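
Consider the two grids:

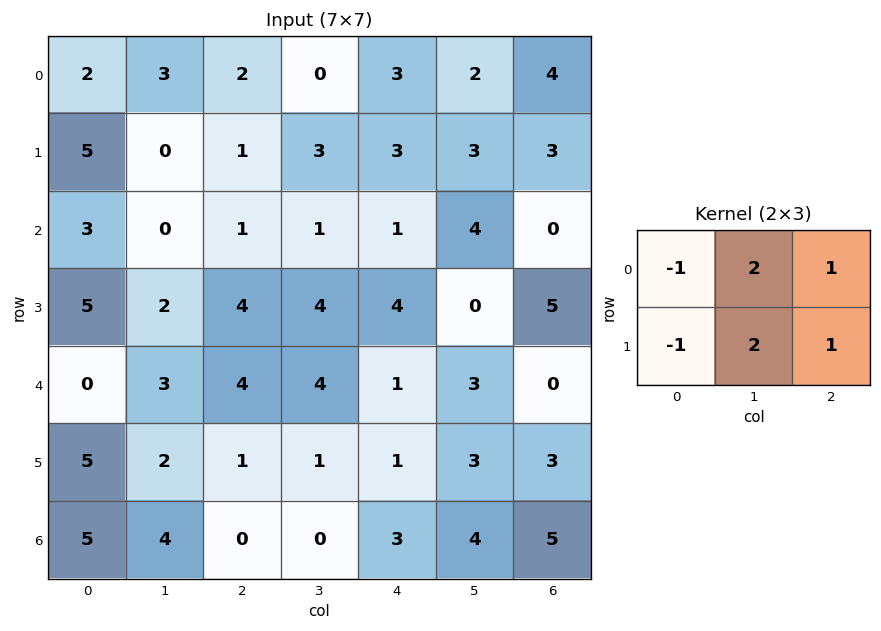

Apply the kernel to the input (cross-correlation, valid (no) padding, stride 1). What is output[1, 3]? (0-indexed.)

11

The receptive field on the input at this output position is [3 3 3 / 1 1 4]. Elementwise product with the kernel and sum: 3·-1 + 3·2 + 3·1 + 1·-1 + 1·2 + 4·1.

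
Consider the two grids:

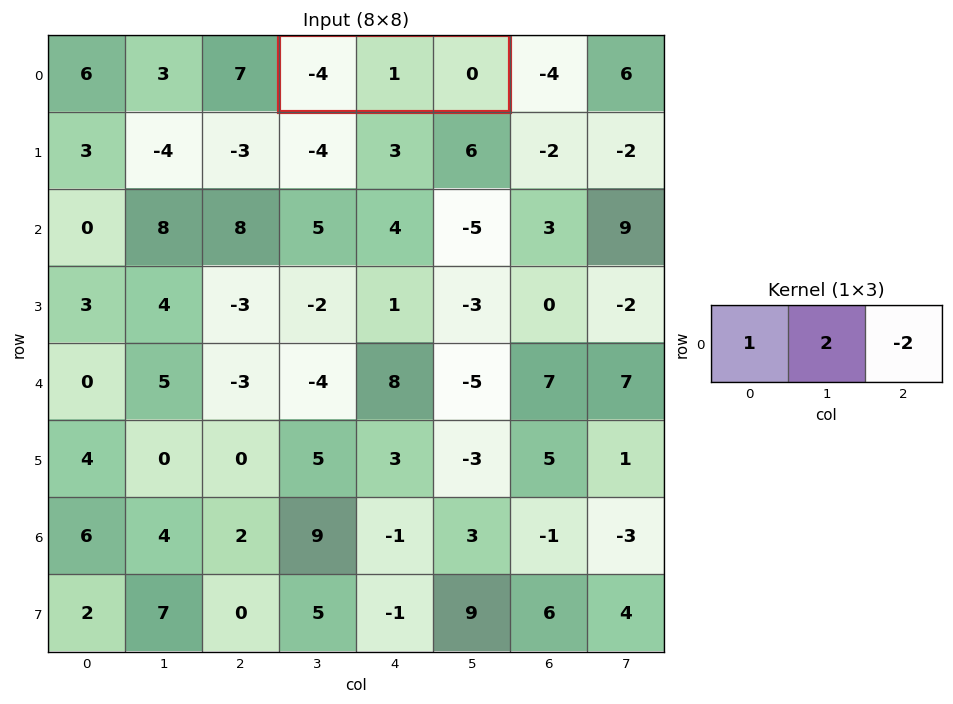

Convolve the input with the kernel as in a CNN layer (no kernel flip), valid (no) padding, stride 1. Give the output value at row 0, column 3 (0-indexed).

-2

The receptive field on the input at this output position is [-4 1 0]. Elementwise product with the kernel and sum: -4·1 + 1·2 + 0·-2.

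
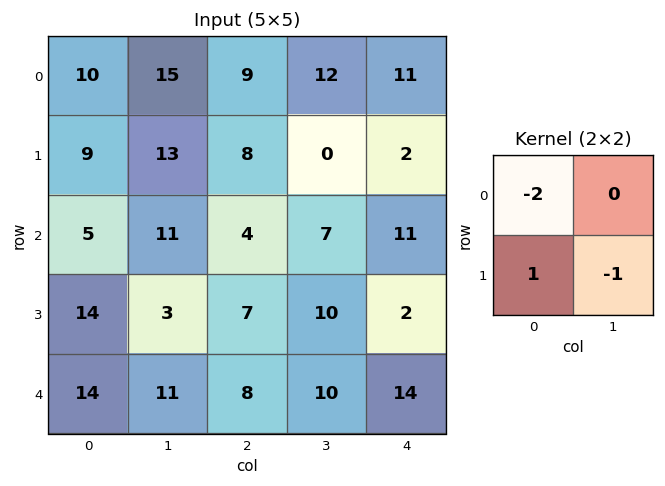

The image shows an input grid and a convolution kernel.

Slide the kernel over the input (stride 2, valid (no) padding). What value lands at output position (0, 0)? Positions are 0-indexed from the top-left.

The receptive field on the input at this output position is [10 15 / 9 13]. Elementwise product with the kernel and sum: 10·-2 + 9·1 + 13·-1.

-24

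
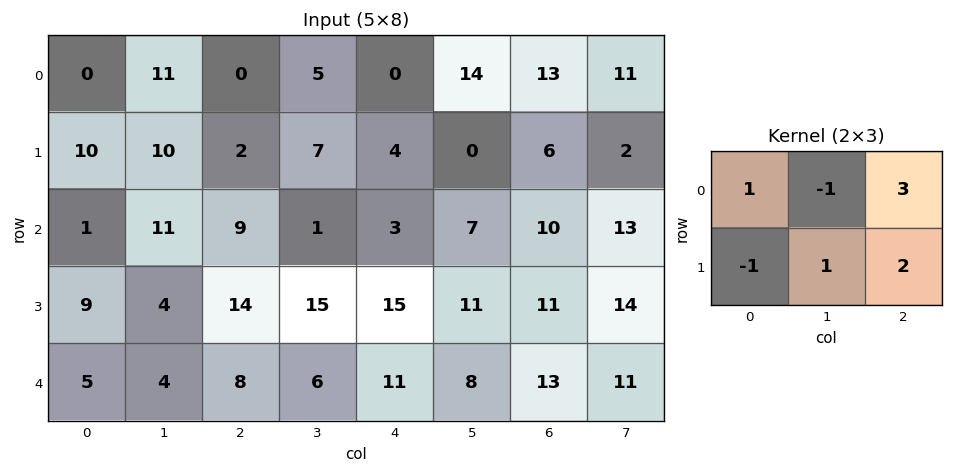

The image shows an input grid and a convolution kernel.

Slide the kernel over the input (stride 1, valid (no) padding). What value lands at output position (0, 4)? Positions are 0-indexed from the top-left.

The receptive field on the input at this output position is [0 14 13 / 4 0 6]. Elementwise product with the kernel and sum: 0·1 + 14·-1 + 13·3 + 4·-1 + 0·1 + 6·2.

33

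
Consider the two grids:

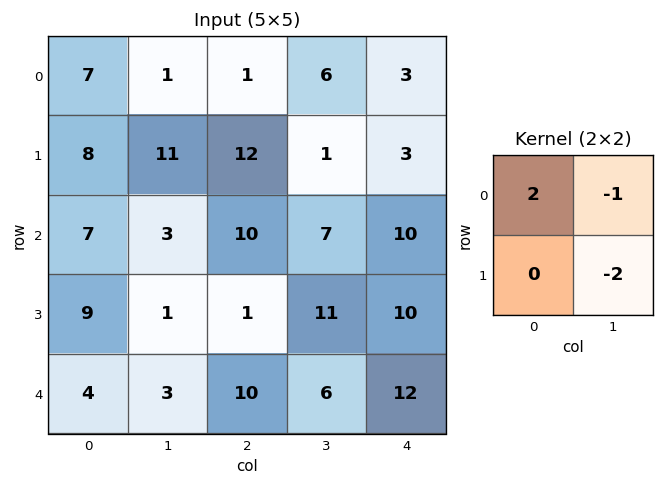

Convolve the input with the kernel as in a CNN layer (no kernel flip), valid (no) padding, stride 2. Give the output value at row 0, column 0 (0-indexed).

-9

The receptive field on the input at this output position is [7 1 / 8 11]. Elementwise product with the kernel and sum: 7·2 + 1·-1 + 11·-2.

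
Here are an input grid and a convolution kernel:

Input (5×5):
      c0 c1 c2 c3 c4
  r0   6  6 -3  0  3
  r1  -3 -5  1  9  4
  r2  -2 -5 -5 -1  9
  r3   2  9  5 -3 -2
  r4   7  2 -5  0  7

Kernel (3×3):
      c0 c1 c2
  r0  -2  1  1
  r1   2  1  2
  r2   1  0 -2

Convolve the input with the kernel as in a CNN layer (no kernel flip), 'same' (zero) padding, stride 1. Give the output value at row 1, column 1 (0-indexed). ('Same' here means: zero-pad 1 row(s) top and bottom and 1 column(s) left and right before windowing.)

The receptive field on the zero-padded input at this output position is [6 6 -3 / -3 -5 1 / -2 -5 -5]. Elementwise product with the kernel and sum: 6·-2 + 6·1 + -3·1 + -3·2 + -5·1 + 1·2 + -2·1 + -5·-2.

-10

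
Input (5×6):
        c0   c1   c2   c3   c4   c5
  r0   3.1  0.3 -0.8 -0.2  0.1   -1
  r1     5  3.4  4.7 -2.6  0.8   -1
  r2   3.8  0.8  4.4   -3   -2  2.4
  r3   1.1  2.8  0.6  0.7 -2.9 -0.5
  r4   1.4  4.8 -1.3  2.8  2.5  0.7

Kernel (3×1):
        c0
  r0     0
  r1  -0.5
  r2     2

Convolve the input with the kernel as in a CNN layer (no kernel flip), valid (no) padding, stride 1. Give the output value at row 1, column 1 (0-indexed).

The receptive field on the input at this output position is [3.4 / 0.8 / 2.8]. Elementwise product with the kernel and sum: 0.8·-0.5 + 2.8·2.

5.2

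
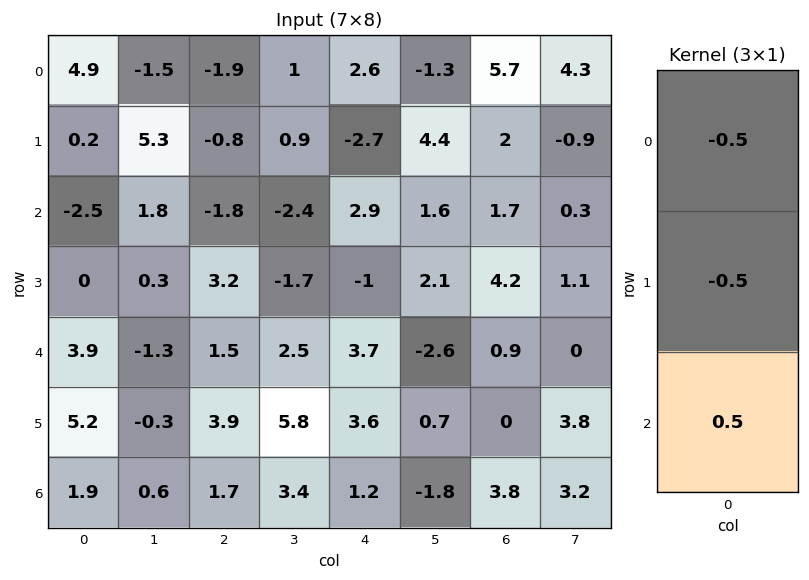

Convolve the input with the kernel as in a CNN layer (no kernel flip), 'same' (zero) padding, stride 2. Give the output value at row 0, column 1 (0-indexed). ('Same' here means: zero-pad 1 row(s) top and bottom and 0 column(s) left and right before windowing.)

0.55

The receptive field on the zero-padded input at this output position is [0 / -1.9 / -0.8]. Elementwise product with the kernel and sum: 0·-0.5 + -1.9·-0.5 + -0.8·0.5.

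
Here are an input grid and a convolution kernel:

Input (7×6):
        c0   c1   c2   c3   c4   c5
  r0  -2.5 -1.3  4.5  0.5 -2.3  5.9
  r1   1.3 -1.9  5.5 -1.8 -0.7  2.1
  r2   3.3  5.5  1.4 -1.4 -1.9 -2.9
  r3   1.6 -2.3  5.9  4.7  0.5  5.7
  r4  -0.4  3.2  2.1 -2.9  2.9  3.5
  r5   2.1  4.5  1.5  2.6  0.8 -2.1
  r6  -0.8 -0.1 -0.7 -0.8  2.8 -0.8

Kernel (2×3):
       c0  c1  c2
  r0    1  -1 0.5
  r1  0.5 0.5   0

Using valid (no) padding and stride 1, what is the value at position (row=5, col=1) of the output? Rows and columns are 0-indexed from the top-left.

3.9

The receptive field on the input at this output position is [4.5 1.5 2.6 / -0.1 -0.7 -0.8]. Elementwise product with the kernel and sum: 4.5·1 + 1.5·-1 + 2.6·0.5 + -0.1·0.5 + -0.7·0.5.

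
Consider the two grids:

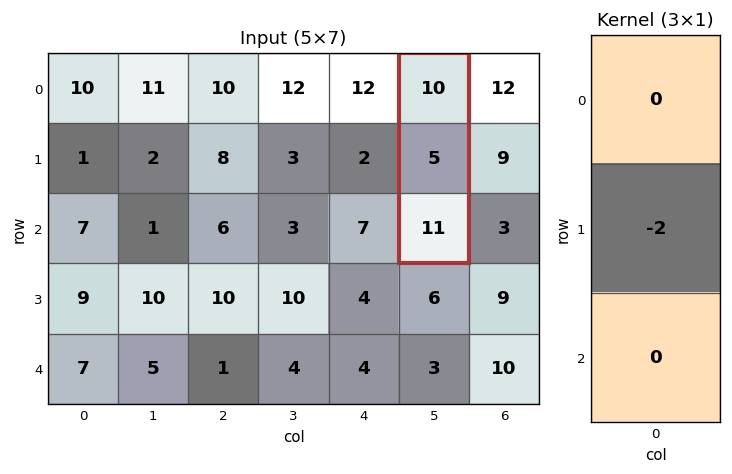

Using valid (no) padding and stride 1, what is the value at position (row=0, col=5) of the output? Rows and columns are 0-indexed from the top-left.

The receptive field on the input at this output position is [10 / 5 / 11]. Elementwise product with the kernel and sum: 5·-2.

-10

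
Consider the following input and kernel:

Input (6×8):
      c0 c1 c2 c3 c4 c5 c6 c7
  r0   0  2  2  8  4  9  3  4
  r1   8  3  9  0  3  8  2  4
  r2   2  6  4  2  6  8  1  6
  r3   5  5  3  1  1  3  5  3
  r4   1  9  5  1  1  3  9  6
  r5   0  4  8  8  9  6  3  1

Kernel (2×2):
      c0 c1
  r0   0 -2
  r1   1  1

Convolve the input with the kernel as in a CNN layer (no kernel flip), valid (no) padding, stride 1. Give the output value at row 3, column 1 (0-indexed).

The receptive field on the input at this output position is [5 3 / 9 5]. Elementwise product with the kernel and sum: 3·-2 + 9·1 + 5·1.

8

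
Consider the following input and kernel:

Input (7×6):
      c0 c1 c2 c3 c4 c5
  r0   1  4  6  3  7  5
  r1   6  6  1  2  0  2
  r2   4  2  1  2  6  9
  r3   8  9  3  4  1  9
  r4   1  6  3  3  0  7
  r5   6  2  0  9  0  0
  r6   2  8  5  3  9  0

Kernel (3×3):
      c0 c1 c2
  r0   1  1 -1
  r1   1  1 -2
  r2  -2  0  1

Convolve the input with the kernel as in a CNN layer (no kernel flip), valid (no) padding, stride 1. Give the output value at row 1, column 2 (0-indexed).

The receptive field on the input at this output position is [1 2 0 / 1 2 6 / 3 4 1]. Elementwise product with the kernel and sum: 1·1 + 2·1 + 0·-1 + 1·1 + 2·1 + 6·-2 + 3·-2 + 1·1.

-11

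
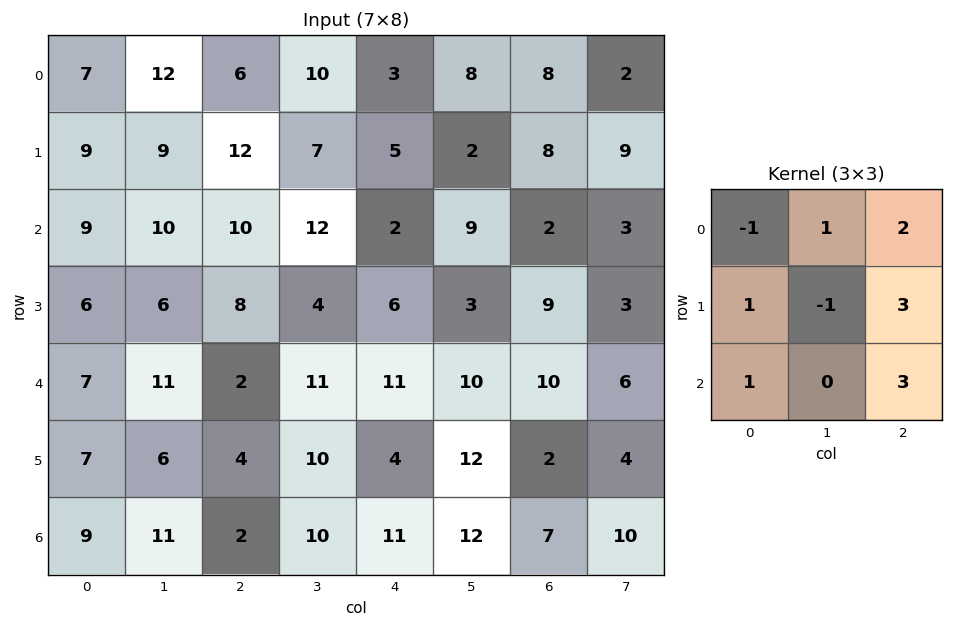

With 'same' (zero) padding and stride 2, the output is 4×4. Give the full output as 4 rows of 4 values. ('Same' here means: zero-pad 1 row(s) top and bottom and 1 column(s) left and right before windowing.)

Output[0,0]: The receptive field on the zero-padded input at this output position is [0 0 0 / 0 7 12 / 0 9 9]. Elementwise product with the kernel and sum: 0·-1 + 0·1 + 0·2 + 0·1 + 7·-1 + 12·3 + 0·1 + 9·3.
Output[0,1]: The receptive field on the zero-padded input at this output position is [0 0 0 / 12 6 10 / 9 12 7]. Elementwise product with the kernel and sum: 0·-1 + 0·1 + 0·2 + 12·1 + 6·-1 + 10·3 + 9·1 + 7·3.

56 66 44 35
66 71 52 52
62 88 84 54
43 57 53 33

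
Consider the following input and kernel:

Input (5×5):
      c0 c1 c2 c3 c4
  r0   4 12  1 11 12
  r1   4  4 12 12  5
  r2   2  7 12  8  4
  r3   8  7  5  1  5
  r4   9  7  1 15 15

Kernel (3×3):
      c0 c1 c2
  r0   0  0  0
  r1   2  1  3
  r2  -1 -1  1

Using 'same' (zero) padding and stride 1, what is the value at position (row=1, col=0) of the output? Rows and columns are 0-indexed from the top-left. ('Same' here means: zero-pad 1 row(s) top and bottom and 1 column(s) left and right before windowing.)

The receptive field on the zero-padded input at this output position is [0 4 12 / 0 4 4 / 0 2 7]. Elementwise product with the kernel and sum: 0·2 + 4·1 + 4·3 + 0·-1 + 2·-1 + 7·1.

21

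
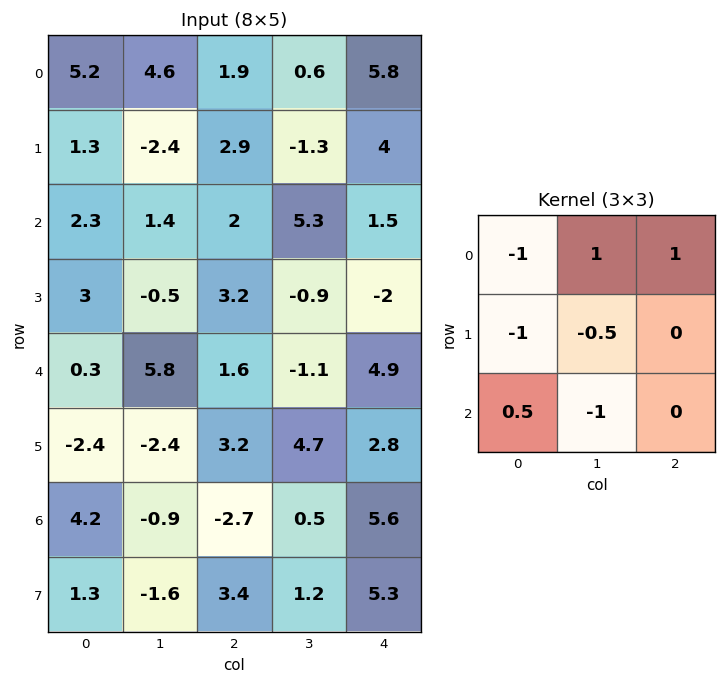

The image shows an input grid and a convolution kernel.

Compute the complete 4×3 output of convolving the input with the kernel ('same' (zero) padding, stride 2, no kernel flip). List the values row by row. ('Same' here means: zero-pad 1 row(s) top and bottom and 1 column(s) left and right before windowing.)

-3.9 -9.65 -8.15
-5.25 -1.85 0.8
4.75 -8.2 -2.9
-8.2 8.35 -9.9

Output[0,0]: The receptive field on the zero-padded input at this output position is [0 0 0 / 0 5.2 4.6 / 0 1.3 -2.4]. Elementwise product with the kernel and sum: 0·-1 + 0·1 + 0·1 + 0·-1 + 5.2·-0.5 + 0·0.5 + 1.3·-1.
Output[0,1]: The receptive field on the zero-padded input at this output position is [0 0 0 / 4.6 1.9 0.6 / -2.4 2.9 -1.3]. Elementwise product with the kernel and sum: 0·-1 + 0·1 + 0·1 + 4.6·-1 + 1.9·-0.5 + -2.4·0.5 + 2.9·-1.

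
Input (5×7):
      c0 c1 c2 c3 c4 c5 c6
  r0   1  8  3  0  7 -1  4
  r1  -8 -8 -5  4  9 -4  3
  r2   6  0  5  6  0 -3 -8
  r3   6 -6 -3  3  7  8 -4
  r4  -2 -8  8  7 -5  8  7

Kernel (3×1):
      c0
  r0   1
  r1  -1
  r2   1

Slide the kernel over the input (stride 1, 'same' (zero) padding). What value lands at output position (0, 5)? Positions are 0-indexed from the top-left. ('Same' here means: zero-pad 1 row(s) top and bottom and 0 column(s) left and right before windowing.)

-3

The receptive field on the zero-padded input at this output position is [0 / -1 / -4]. Elementwise product with the kernel and sum: 0·1 + -1·-1 + -4·1.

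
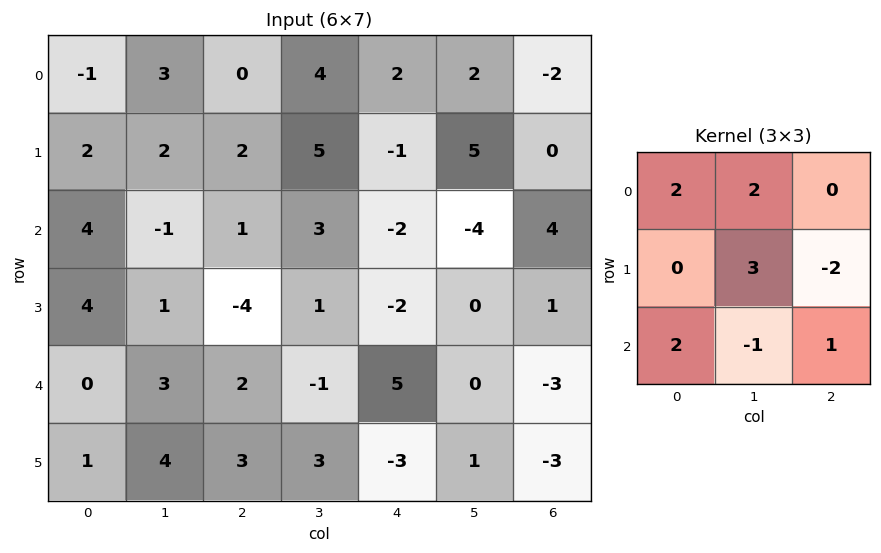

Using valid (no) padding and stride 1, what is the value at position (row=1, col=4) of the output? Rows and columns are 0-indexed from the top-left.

-15

The receptive field on the input at this output position is [-1 5 0 / -2 -4 4 / -2 0 1]. Elementwise product with the kernel and sum: -1·2 + 5·2 + -4·3 + 4·-2 + -2·2 + 0·-1 + 1·1.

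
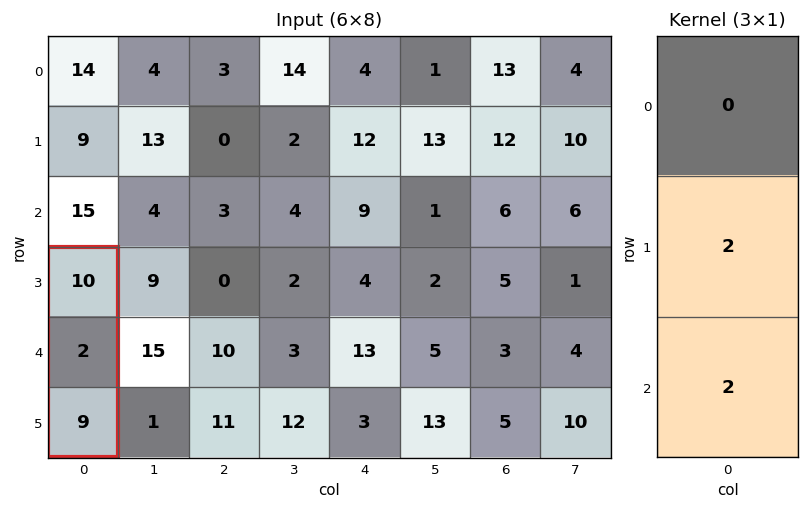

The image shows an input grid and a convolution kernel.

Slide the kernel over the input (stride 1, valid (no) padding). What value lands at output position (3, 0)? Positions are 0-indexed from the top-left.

22

The receptive field on the input at this output position is [10 / 2 / 9]. Elementwise product with the kernel and sum: 2·2 + 9·2.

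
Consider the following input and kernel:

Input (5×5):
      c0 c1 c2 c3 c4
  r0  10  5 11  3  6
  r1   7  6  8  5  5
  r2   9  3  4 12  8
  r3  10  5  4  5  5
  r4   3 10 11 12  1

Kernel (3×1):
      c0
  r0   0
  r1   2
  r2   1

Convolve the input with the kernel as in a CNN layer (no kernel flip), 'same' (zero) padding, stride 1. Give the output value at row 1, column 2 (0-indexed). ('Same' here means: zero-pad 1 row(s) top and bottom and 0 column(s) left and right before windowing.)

The receptive field on the zero-padded input at this output position is [11 / 8 / 4]. Elementwise product with the kernel and sum: 8·2 + 4·1.

20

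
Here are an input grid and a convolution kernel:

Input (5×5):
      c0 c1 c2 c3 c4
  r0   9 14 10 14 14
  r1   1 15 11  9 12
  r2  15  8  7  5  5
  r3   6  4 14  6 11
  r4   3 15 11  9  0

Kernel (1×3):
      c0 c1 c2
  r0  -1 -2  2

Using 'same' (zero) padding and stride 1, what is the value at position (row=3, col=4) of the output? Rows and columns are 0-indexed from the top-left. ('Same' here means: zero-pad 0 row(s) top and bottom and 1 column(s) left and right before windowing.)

-28

The receptive field on the zero-padded input at this output position is [6 11 0]. Elementwise product with the kernel and sum: 6·-1 + 11·-2 + 0·2.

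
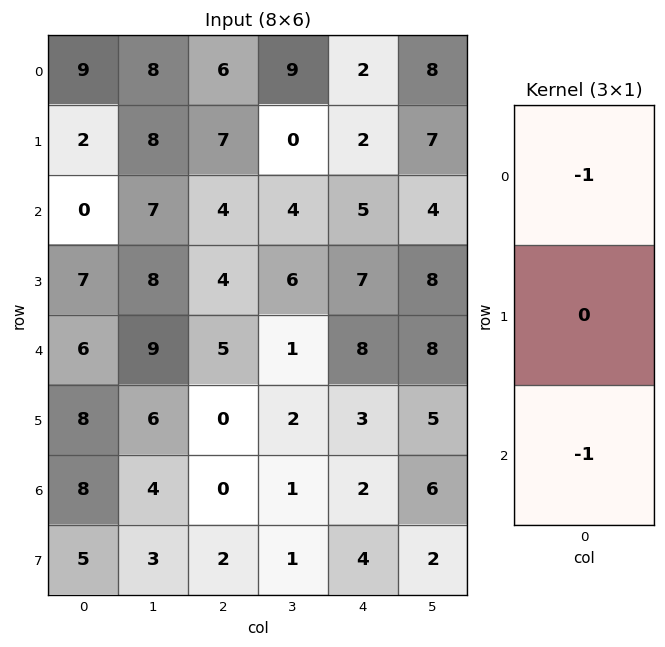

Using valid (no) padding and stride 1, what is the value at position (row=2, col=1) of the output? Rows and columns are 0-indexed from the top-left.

-16

The receptive field on the input at this output position is [7 / 8 / 9]. Elementwise product with the kernel and sum: 7·-1 + 9·-1.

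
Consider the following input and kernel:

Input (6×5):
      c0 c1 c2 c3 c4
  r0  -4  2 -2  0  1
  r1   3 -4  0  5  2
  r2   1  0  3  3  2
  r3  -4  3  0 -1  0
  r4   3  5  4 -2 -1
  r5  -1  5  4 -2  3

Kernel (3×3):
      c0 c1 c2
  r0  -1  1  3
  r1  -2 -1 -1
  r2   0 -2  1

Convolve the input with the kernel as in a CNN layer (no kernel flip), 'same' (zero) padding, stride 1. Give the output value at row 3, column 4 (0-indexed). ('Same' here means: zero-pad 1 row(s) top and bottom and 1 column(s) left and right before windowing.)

3

The receptive field on the zero-padded input at this output position is [3 2 0 / -1 0 0 / -2 -1 0]. Elementwise product with the kernel and sum: 3·-1 + 2·1 + 0·3 + -1·-2 + 0·-1 + 0·-1 + -1·-2 + 0·1.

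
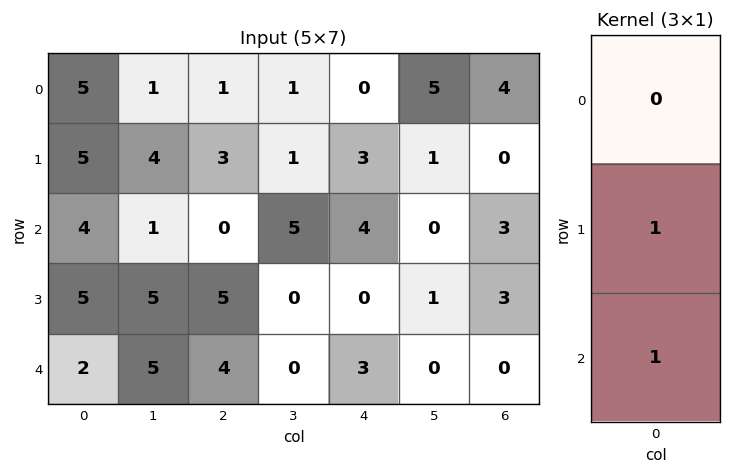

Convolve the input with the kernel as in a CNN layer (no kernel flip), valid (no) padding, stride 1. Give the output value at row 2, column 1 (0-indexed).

The receptive field on the input at this output position is [1 / 5 / 5]. Elementwise product with the kernel and sum: 5·1 + 5·1.

10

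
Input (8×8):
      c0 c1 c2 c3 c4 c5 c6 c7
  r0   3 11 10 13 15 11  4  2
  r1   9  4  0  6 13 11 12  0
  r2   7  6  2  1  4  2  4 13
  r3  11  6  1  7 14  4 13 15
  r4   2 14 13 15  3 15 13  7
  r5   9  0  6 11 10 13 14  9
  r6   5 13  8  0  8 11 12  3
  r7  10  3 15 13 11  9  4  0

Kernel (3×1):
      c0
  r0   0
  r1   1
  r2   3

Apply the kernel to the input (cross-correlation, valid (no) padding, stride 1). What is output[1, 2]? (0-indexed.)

5

The receptive field on the input at this output position is [0 / 2 / 1]. Elementwise product with the kernel and sum: 2·1 + 1·3.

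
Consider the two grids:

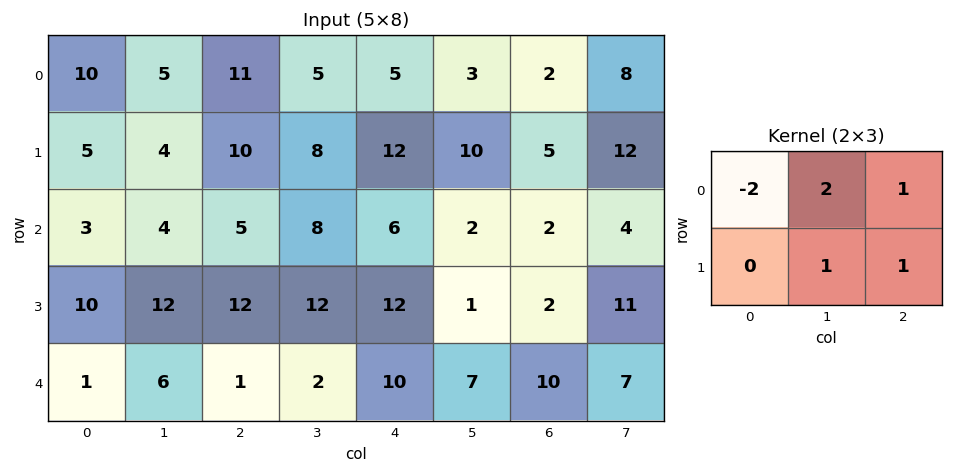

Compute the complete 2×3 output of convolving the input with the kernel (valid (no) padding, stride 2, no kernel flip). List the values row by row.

15 13 13
31 36 -3

Output[0,0]: The receptive field on the input at this output position is [10 5 11 / 5 4 10]. Elementwise product with the kernel and sum: 10·-2 + 5·2 + 11·1 + 4·1 + 10·1.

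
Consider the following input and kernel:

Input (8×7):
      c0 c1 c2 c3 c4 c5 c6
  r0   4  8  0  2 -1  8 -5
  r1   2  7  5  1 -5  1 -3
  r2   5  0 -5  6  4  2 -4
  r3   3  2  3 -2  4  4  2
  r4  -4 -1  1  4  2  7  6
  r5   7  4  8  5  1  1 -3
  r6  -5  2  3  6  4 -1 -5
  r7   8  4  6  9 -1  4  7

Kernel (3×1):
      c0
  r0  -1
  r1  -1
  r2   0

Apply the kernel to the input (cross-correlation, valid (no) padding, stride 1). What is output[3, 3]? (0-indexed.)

The receptive field on the input at this output position is [-2 / 4 / 5]. Elementwise product with the kernel and sum: -2·-1 + 4·-1.

-2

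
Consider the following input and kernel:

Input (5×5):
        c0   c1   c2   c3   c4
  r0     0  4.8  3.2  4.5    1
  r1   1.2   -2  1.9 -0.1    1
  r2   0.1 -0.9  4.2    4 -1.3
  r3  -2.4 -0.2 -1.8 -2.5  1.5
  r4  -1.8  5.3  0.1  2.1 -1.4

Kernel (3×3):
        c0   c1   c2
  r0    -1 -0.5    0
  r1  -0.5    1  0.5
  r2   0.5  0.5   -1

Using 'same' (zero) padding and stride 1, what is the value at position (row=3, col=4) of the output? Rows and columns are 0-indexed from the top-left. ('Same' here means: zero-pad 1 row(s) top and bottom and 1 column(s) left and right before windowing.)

The receptive field on the zero-padded input at this output position is [4 -1.3 0 / -2.5 1.5 0 / 2.1 -1.4 0]. Elementwise product with the kernel and sum: 4·-1 + -1.3·-0.5 + -2.5·-0.5 + 1.5·1 + 0·0.5 + 2.1·0.5 + -1.4·0.5 + 0·-1.

-0.25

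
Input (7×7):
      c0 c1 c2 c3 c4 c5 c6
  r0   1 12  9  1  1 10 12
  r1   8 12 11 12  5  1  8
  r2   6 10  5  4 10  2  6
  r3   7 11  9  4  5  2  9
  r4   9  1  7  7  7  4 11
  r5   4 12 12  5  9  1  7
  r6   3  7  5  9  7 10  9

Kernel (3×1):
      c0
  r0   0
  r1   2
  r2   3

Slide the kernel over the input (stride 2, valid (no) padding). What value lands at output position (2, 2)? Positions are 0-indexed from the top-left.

39

The receptive field on the input at this output position is [7 / 9 / 7]. Elementwise product with the kernel and sum: 9·2 + 7·3.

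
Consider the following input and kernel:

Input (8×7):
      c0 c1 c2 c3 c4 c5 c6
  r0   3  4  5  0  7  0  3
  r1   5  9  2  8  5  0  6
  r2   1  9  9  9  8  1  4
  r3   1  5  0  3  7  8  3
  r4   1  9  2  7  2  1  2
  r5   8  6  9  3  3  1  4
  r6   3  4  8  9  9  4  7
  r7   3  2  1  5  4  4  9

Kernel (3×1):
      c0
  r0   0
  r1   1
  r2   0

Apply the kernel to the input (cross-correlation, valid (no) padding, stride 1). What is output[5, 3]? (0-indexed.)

9

The receptive field on the input at this output position is [3 / 9 / 5]. Elementwise product with the kernel and sum: 9·1.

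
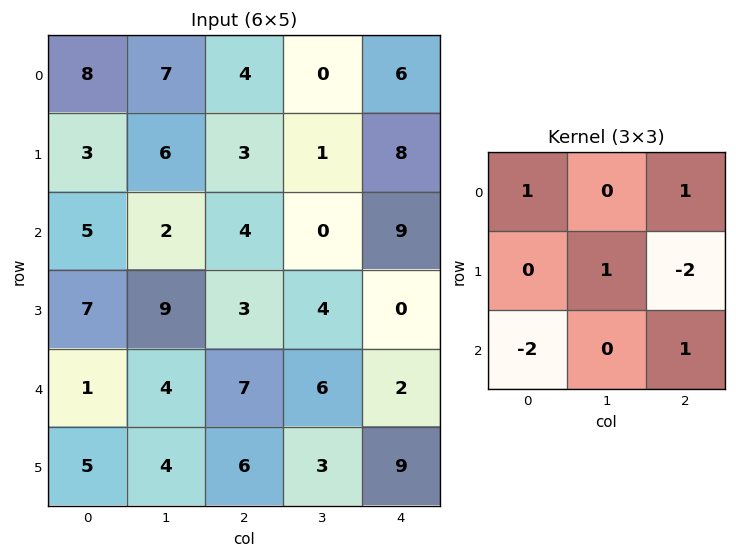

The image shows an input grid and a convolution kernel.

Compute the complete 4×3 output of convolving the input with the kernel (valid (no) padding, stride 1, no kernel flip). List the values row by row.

Output[0,0]: The receptive field on the input at this output position is [8 7 4 / 3 6 3 / 5 2 4]. Elementwise product with the kernel and sum: 8·1 + 4·1 + 6·1 + 3·-2 + 5·-2 + 4·1.
Output[0,1]: The receptive field on the input at this output position is [7 4 0 / 6 3 1 / 2 4 0]. Elementwise product with the kernel and sum: 7·1 + 0·1 + 3·1 + 1·-2 + 2·-2 + 0·1.

6 4 -4
-11 -3 -13
17 -5 5
-4 3 2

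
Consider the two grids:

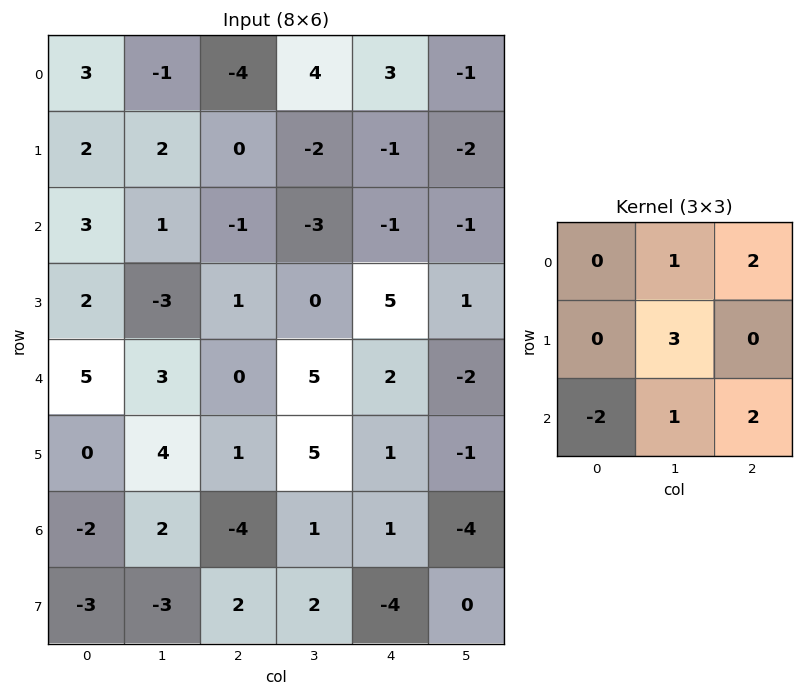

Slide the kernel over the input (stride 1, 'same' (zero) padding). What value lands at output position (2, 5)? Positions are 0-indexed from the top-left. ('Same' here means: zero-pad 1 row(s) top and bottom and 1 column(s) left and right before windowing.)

-14

The receptive field on the zero-padded input at this output position is [-1 -2 0 / -1 -1 0 / 5 1 0]. Elementwise product with the kernel and sum: -2·1 + 0·2 + -1·3 + 5·-2 + 1·1 + 0·2.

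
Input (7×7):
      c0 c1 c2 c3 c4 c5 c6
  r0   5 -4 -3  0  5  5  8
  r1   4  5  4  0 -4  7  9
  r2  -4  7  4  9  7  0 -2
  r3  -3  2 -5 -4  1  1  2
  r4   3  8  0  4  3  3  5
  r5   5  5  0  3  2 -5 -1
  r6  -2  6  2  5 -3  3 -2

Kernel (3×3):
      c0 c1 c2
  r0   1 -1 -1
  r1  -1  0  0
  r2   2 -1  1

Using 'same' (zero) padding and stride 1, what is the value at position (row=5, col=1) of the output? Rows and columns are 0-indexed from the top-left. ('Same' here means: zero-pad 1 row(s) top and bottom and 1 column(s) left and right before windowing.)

-18

The receptive field on the zero-padded input at this output position is [3 8 0 / 5 5 0 / -2 6 2]. Elementwise product with the kernel and sum: 3·1 + 8·-1 + 0·-1 + 5·-1 + -2·2 + 6·-1 + 2·1.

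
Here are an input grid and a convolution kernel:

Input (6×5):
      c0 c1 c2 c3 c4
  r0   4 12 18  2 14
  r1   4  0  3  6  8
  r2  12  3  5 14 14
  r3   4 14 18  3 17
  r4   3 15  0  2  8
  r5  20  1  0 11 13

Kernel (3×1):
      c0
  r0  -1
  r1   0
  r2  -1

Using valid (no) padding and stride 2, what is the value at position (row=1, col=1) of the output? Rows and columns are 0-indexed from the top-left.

The receptive field on the input at this output position is [5 / 18 / 0]. Elementwise product with the kernel and sum: 5·-1 + 0·-1.

-5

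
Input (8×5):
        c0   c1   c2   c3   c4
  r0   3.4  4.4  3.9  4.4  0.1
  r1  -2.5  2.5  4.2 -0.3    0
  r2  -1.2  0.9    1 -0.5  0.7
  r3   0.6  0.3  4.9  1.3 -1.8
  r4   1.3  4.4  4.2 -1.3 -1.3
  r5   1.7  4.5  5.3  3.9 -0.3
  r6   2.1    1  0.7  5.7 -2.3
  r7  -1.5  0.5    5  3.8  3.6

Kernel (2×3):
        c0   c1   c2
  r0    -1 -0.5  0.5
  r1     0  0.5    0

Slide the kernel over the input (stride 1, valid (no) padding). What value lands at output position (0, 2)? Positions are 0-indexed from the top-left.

The receptive field on the input at this output position is [3.9 4.4 0.1 / 4.2 -0.3 0]. Elementwise product with the kernel and sum: 3.9·-1 + 4.4·-0.5 + 0.1·0.5 + -0.3·0.5.

-6.2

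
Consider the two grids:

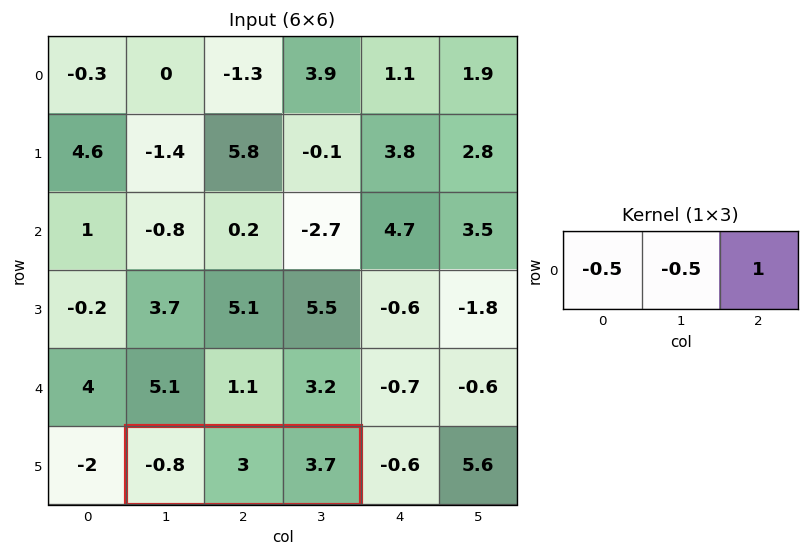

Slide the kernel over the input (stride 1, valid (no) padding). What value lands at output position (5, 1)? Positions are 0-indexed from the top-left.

2.6

The receptive field on the input at this output position is [-0.8 3 3.7]. Elementwise product with the kernel and sum: -0.8·-0.5 + 3·-0.5 + 3.7·1.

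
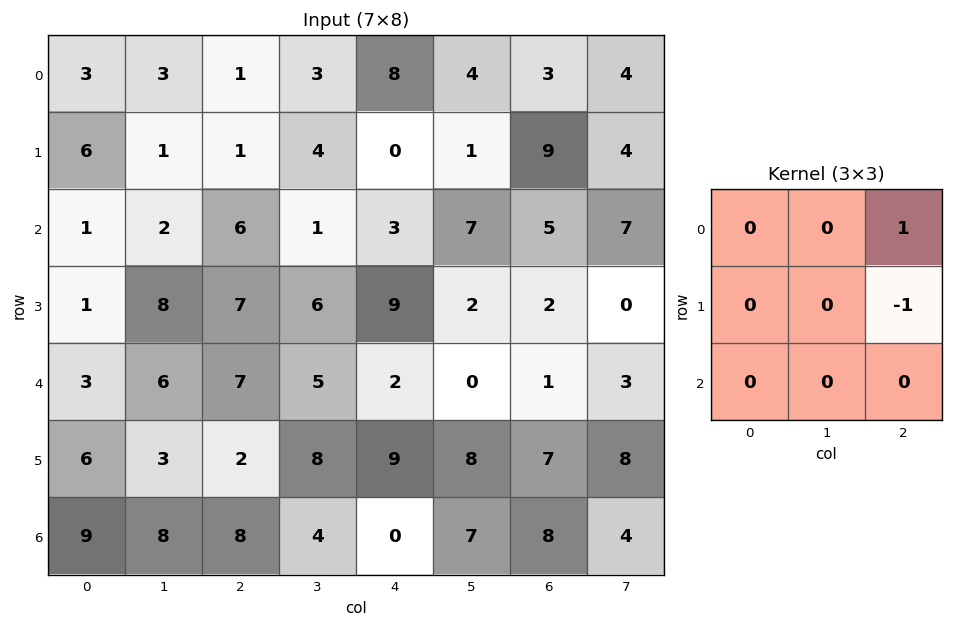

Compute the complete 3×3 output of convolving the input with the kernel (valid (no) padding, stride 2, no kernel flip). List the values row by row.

Output[0,0]: The receptive field on the input at this output position is [3 3 1 / 6 1 1 / 1 2 6]. Elementwise product with the kernel and sum: 1·1 + 1·-1.

0 8 -6
-1 -6 3
5 -7 -6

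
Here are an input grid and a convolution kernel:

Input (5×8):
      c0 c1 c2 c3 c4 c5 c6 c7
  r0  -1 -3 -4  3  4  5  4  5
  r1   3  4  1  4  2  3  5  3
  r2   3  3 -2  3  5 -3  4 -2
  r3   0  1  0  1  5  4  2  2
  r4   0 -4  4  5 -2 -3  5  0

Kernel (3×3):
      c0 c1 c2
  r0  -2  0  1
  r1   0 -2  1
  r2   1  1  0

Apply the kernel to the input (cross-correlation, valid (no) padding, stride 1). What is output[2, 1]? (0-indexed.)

-2

The receptive field on the input at this output position is [3 -2 3 / 1 0 1 / -4 4 5]. Elementwise product with the kernel and sum: 3·-2 + 3·1 + 0·-2 + 1·1 + -4·1 + 4·1.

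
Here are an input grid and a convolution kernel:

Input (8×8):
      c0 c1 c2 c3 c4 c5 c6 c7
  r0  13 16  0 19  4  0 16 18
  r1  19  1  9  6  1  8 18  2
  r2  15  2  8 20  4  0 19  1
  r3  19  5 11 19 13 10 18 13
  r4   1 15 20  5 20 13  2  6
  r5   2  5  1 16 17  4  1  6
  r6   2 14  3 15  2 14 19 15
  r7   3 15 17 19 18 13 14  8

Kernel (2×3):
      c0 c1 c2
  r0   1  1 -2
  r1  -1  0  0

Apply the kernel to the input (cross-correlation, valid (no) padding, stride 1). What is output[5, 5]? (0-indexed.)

The receptive field on the input at this output position is [4 1 6 / 14 19 15]. Elementwise product with the kernel and sum: 4·1 + 1·1 + 6·-2 + 14·-1.

-21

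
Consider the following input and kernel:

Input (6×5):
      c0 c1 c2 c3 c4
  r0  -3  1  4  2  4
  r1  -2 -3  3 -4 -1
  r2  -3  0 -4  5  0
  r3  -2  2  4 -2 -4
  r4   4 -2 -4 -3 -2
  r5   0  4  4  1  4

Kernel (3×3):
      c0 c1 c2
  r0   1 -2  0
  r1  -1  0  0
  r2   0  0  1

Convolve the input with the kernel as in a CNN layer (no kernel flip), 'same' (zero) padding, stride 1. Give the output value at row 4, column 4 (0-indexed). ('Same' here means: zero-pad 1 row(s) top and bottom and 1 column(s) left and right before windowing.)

The receptive field on the zero-padded input at this output position is [-2 -4 0 / -3 -2 0 / 1 4 0]. Elementwise product with the kernel and sum: -2·1 + -4·-2 + -3·-1 + 0·1.

9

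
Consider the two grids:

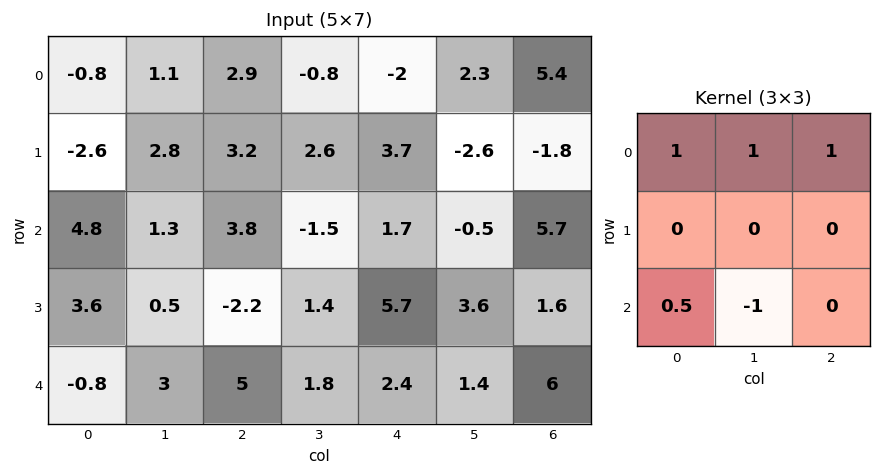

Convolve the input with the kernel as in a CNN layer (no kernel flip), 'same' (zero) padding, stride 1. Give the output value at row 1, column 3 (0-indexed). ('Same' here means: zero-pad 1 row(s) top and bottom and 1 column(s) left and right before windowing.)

The receptive field on the zero-padded input at this output position is [2.9 -0.8 -2 / 3.2 2.6 3.7 / 3.8 -1.5 1.7]. Elementwise product with the kernel and sum: 2.9·1 + -0.8·1 + -2·1 + 3.8·0.5 + -1.5·-1.

3.5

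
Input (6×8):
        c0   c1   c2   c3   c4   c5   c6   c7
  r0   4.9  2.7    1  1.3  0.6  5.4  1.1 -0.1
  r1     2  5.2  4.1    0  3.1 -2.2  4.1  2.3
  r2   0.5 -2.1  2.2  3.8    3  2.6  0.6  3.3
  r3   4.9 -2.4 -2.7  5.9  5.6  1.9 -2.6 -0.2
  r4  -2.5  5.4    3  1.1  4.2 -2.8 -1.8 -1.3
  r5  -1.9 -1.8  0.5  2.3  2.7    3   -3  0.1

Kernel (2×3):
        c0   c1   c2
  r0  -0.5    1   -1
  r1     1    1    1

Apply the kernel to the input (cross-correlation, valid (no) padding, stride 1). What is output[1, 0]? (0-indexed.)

The receptive field on the input at this output position is [2 5.2 4.1 / 0.5 -2.1 2.2]. Elementwise product with the kernel and sum: 2·-0.5 + 5.2·1 + 4.1·-1 + 0.5·1 + -2.1·1 + 2.2·1.

0.7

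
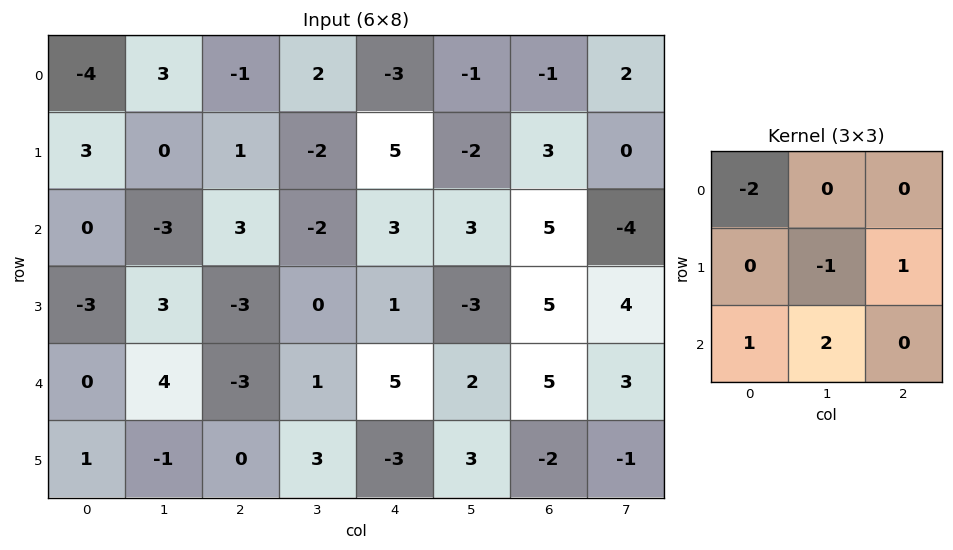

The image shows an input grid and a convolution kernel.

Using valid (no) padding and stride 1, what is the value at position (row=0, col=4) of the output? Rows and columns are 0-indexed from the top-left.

20

The receptive field on the input at this output position is [-3 -1 -1 / 5 -2 3 / 3 3 5]. Elementwise product with the kernel and sum: -3·-2 + -2·-1 + 3·1 + 3·1 + 3·2.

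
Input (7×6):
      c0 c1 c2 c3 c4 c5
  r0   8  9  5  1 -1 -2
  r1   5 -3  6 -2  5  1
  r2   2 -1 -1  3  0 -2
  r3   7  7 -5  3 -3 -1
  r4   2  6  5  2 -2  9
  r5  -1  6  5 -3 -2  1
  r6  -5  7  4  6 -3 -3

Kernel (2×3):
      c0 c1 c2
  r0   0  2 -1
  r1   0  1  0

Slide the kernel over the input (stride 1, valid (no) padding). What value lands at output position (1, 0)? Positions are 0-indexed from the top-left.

The receptive field on the input at this output position is [5 -3 6 / 2 -1 -1]. Elementwise product with the kernel and sum: -3·2 + 6·-1 + -1·1.

-13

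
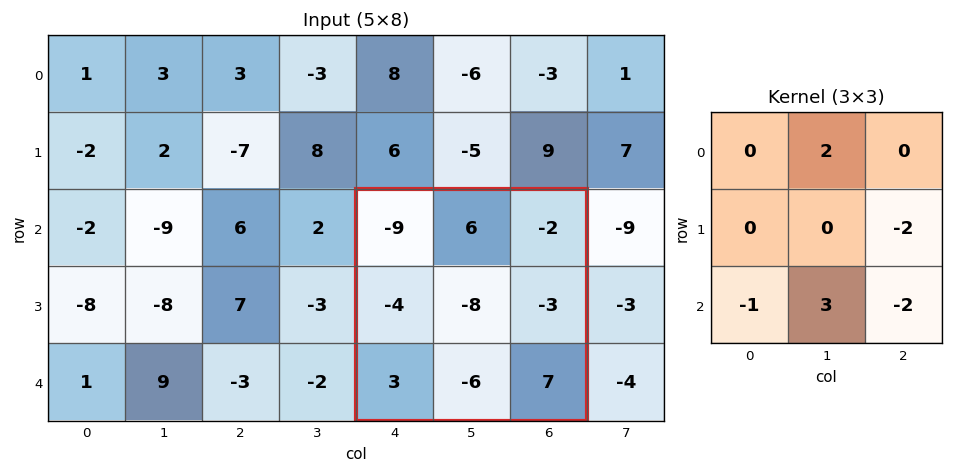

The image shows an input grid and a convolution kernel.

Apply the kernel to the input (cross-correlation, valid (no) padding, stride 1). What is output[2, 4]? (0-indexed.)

The receptive field on the input at this output position is [-9 6 -2 / -4 -8 -3 / 3 -6 7]. Elementwise product with the kernel and sum: 6·2 + -3·-2 + 3·-1 + -6·3 + 7·-2.

-17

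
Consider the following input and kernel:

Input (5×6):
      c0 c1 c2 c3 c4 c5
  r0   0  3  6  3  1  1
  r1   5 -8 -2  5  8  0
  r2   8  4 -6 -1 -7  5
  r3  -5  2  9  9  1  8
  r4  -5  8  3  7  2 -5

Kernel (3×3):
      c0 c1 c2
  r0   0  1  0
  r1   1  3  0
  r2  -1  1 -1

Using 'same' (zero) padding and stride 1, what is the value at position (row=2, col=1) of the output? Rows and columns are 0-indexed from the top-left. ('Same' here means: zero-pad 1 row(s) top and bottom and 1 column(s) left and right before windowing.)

The receptive field on the zero-padded input at this output position is [5 -8 -2 / 8 4 -6 / -5 2 9]. Elementwise product with the kernel and sum: -8·1 + 8·1 + 4·3 + -5·-1 + 2·1 + 9·-1.

10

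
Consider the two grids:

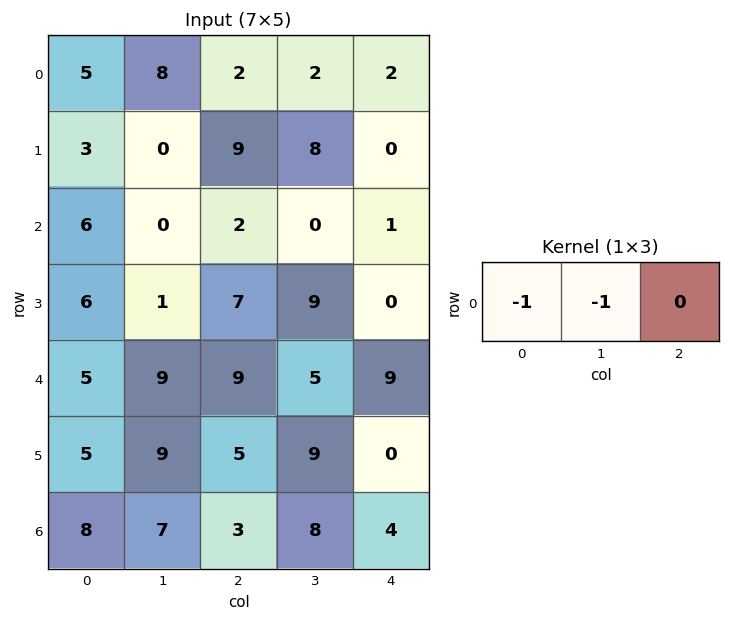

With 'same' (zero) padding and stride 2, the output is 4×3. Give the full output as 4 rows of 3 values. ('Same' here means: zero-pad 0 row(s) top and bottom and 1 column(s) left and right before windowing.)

Output[0,0]: The receptive field on the zero-padded input at this output position is [0 5 8]. Elementwise product with the kernel and sum: 0·-1 + 5·-1.

-5 -10 -4
-6 -2 -1
-5 -18 -14
-8 -10 -12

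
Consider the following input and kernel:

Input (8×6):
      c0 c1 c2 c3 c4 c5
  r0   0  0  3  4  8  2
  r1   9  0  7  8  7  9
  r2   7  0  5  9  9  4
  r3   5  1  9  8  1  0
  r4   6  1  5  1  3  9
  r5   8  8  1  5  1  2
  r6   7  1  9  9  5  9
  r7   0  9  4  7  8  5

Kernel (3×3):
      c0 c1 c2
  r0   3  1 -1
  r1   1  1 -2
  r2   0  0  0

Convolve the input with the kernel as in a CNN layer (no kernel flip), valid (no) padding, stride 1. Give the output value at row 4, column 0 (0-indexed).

28

The receptive field on the input at this output position is [6 1 5 / 8 8 1 / 7 1 9]. Elementwise product with the kernel and sum: 6·3 + 1·1 + 5·-1 + 8·1 + 8·1 + 1·-2.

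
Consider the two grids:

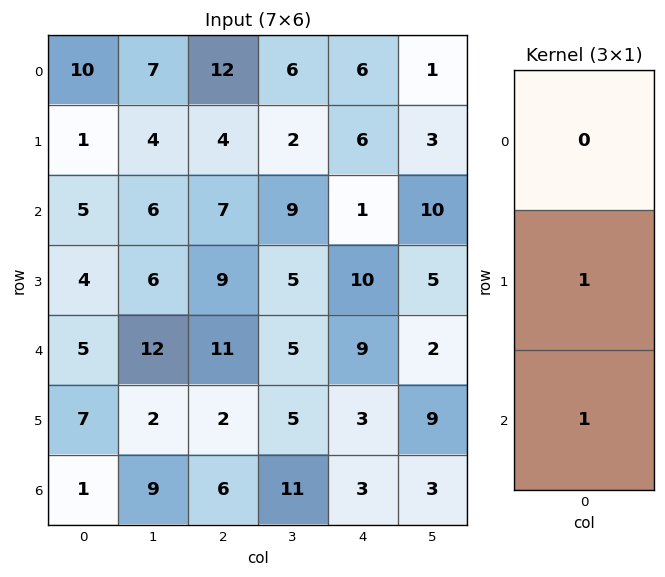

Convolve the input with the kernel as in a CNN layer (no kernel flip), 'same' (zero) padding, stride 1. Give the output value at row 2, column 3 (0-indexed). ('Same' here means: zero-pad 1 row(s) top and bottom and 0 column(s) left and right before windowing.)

14

The receptive field on the zero-padded input at this output position is [2 / 9 / 5]. Elementwise product with the kernel and sum: 9·1 + 5·1.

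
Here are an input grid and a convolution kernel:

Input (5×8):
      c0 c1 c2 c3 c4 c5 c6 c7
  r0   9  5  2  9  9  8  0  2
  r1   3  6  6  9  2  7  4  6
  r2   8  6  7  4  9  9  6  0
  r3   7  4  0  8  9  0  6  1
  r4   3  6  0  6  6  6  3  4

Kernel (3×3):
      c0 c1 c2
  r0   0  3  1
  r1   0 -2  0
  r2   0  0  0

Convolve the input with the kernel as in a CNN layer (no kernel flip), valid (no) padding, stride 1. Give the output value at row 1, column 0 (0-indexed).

12

The receptive field on the input at this output position is [3 6 6 / 8 6 7 / 7 4 0]. Elementwise product with the kernel and sum: 6·3 + 6·1 + 6·-2.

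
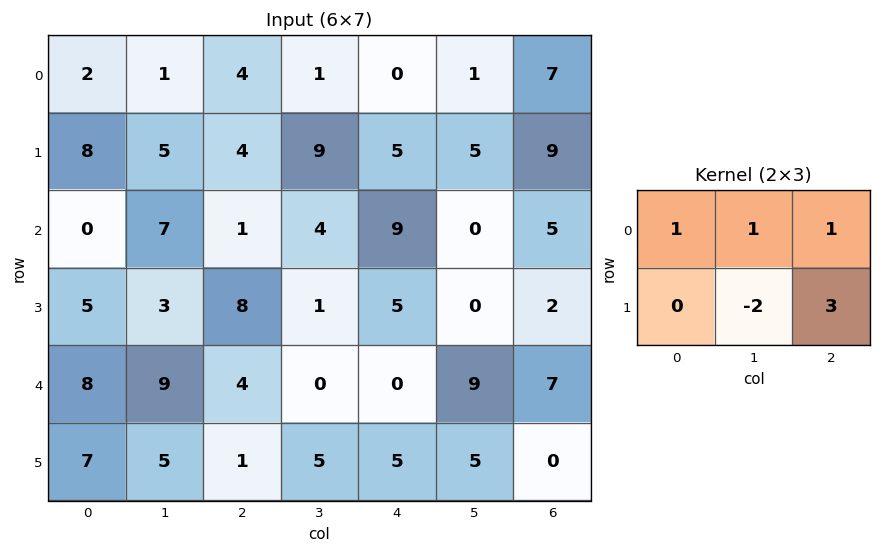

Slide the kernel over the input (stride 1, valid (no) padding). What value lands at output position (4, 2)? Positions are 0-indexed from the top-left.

The receptive field on the input at this output position is [4 0 0 / 1 5 5]. Elementwise product with the kernel and sum: 4·1 + 0·1 + 0·1 + 5·-2 + 5·3.

9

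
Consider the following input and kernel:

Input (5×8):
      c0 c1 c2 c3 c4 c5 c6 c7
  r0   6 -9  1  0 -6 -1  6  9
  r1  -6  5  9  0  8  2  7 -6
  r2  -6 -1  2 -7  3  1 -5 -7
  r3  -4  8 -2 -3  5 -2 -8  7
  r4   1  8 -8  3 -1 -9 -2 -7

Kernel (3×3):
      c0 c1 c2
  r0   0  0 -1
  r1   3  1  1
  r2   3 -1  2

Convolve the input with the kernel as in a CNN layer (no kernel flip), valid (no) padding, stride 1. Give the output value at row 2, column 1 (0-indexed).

The receptive field on the input at this output position is [-1 2 -7 / 8 -2 -3 / 8 -8 3]. Elementwise product with the kernel and sum: -7·-1 + 8·3 + -2·1 + -3·1 + 8·3 + -8·-1 + 3·2.

64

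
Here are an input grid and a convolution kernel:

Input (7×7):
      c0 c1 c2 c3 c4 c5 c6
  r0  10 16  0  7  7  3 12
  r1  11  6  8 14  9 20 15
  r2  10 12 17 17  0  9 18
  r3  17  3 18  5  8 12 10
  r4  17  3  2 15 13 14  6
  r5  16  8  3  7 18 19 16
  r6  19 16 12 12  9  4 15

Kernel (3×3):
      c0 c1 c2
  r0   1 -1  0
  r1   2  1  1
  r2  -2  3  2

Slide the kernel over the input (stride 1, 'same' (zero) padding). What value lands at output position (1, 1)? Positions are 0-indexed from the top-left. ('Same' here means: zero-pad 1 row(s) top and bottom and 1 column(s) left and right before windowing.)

The receptive field on the zero-padded input at this output position is [10 16 0 / 11 6 8 / 10 12 17]. Elementwise product with the kernel and sum: 10·1 + 16·-1 + 11·2 + 6·1 + 8·1 + 10·-2 + 12·3 + 17·2.

80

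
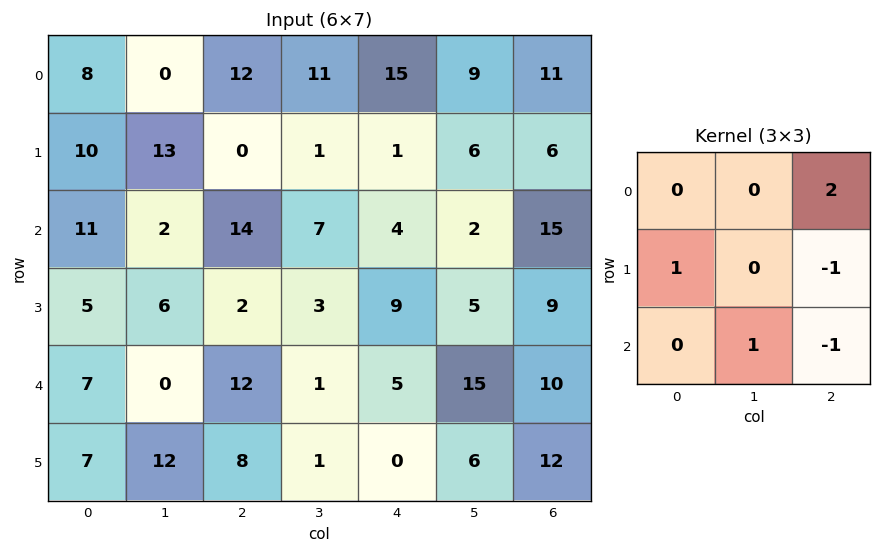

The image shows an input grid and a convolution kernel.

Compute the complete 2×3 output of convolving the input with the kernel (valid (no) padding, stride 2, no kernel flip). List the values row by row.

22 32 4
19 -3 35

Output[0,0]: The receptive field on the input at this output position is [8 0 12 / 10 13 0 / 11 2 14]. Elementwise product with the kernel and sum: 12·2 + 10·1 + 0·-1 + 2·1 + 14·-1.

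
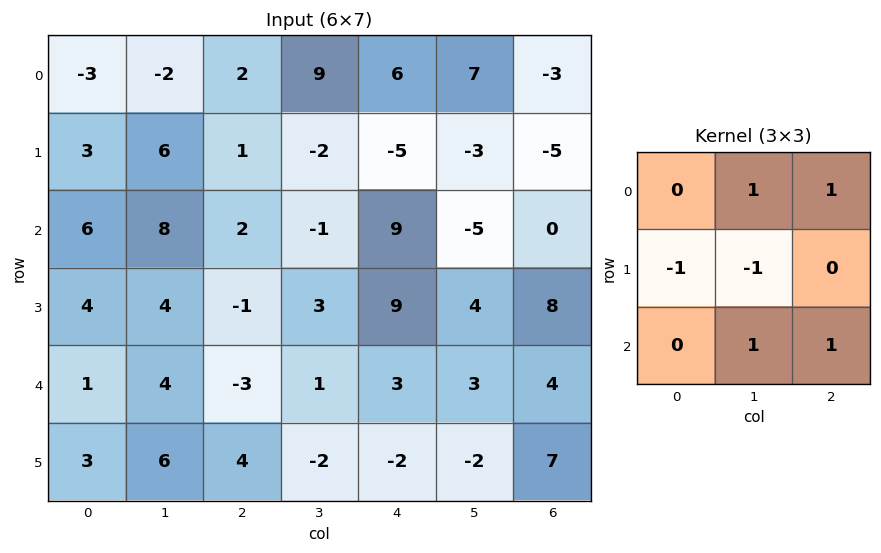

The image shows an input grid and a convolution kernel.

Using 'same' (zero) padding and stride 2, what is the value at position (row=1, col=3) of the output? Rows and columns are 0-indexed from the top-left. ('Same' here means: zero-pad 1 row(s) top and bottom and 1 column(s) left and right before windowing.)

The receptive field on the zero-padded input at this output position is [-3 -5 0 / -5 0 0 / 4 8 0]. Elementwise product with the kernel and sum: -5·1 + 0·1 + -5·-1 + 0·-1 + 8·1 + 0·1.

8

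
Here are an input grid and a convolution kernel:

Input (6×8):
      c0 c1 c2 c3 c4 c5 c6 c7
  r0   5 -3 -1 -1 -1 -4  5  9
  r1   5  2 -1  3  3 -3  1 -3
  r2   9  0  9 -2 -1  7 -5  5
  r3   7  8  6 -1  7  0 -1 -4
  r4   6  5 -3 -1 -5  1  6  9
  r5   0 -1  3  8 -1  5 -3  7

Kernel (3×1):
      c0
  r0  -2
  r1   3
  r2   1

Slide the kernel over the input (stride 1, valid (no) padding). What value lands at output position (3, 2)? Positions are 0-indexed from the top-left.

The receptive field on the input at this output position is [6 / -3 / 3]. Elementwise product with the kernel and sum: 6·-2 + -3·3 + 3·1.

-18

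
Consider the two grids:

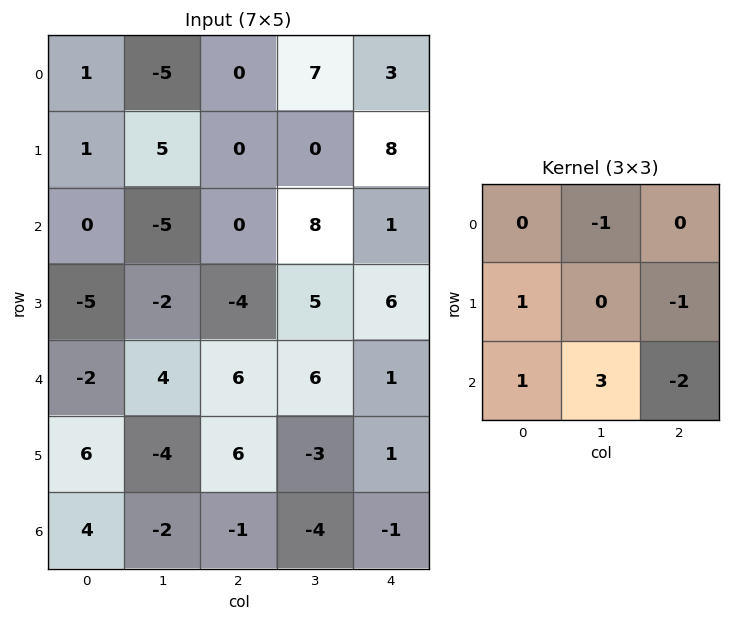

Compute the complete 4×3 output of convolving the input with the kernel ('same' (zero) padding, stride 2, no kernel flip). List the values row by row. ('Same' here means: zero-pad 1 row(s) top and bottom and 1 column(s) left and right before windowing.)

-2 -7 31
-7 -37 23
27 22 0
-4 -4 -5

Output[0,0]: The receptive field on the zero-padded input at this output position is [0 0 0 / 0 1 -5 / 0 1 5]. Elementwise product with the kernel and sum: 0·-1 + 0·1 + -5·-1 + 0·1 + 1·3 + 5·-2.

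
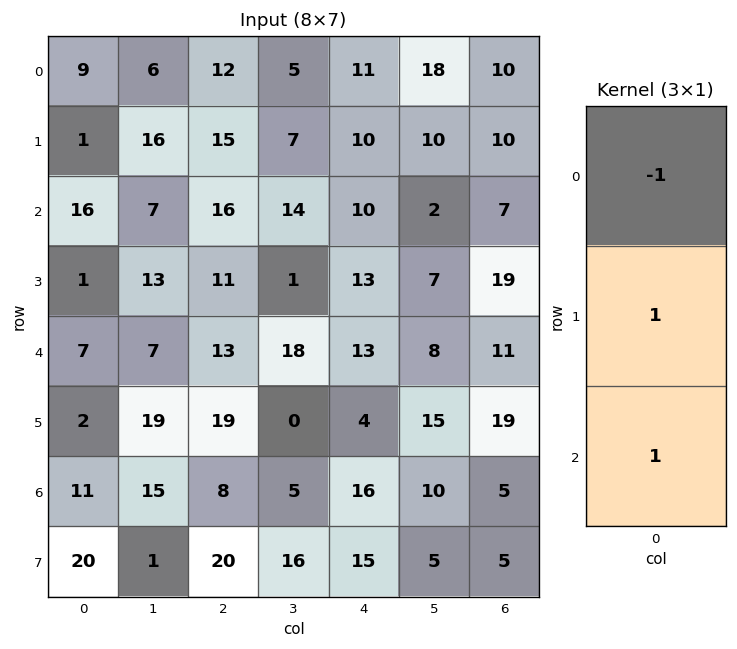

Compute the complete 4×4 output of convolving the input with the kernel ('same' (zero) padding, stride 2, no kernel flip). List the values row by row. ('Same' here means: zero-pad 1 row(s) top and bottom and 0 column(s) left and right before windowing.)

10 27 21 20
16 12 13 16
8 21 4 11
29 9 27 -9

Output[0,0]: The receptive field on the zero-padded input at this output position is [0 / 9 / 1]. Elementwise product with the kernel and sum: 0·-1 + 9·1 + 1·1.
Output[0,1]: The receptive field on the zero-padded input at this output position is [0 / 12 / 15]. Elementwise product with the kernel and sum: 0·-1 + 12·1 + 15·1.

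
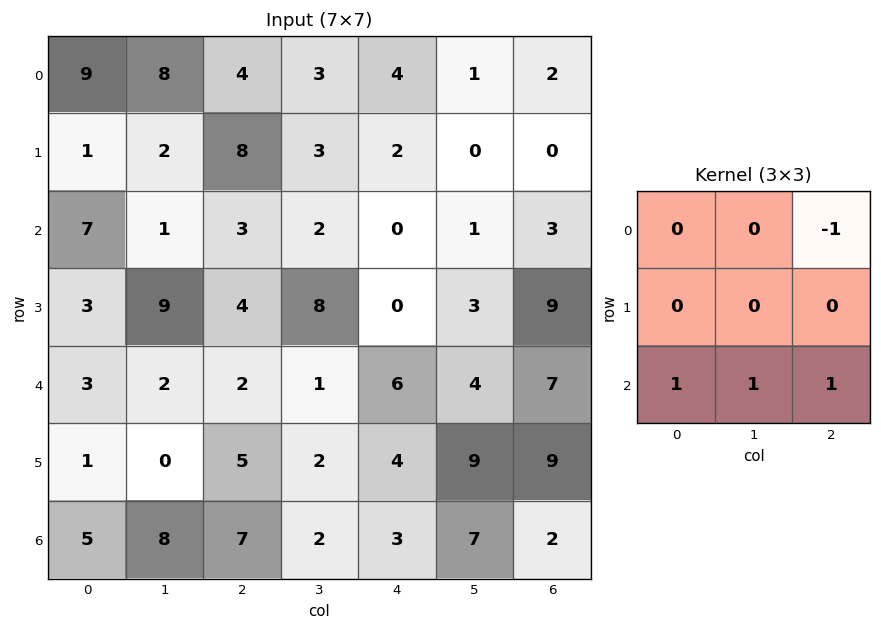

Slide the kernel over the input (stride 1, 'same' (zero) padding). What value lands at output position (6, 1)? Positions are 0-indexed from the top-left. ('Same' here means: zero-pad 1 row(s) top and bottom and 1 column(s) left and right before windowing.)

-5

The receptive field on the zero-padded input at this output position is [1 0 5 / 5 8 7 / 0 0 0]. Elementwise product with the kernel and sum: 5·-1 + 0·1 + 0·1 + 0·1.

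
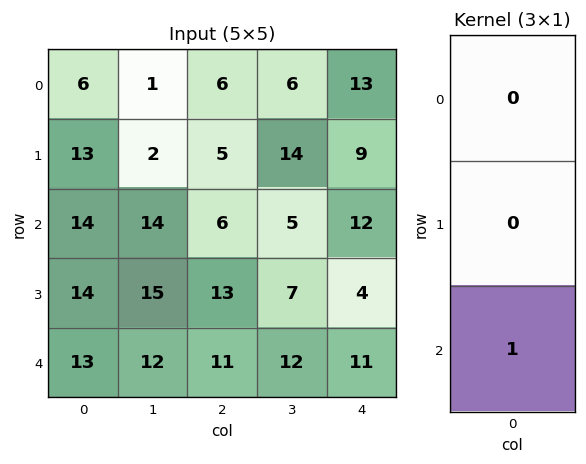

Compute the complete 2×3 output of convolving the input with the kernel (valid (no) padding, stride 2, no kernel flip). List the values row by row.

Output[0,0]: The receptive field on the input at this output position is [6 / 13 / 14]. Elementwise product with the kernel and sum: 14·1.

14 6 12
13 11 11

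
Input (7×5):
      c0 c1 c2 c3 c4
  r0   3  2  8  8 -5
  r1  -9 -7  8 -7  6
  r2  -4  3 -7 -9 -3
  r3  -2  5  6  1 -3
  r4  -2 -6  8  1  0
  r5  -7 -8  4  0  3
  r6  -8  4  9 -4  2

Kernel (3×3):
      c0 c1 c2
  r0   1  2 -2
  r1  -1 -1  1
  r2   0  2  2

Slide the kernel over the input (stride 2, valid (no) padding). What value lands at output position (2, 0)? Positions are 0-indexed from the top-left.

The receptive field on the input at this output position is [-2 -6 8 / -7 -8 4 / -8 4 9]. Elementwise product with the kernel and sum: -2·1 + -6·2 + 8·-2 + -7·-1 + -8·-1 + 4·1 + 4·2 + 9·2.

15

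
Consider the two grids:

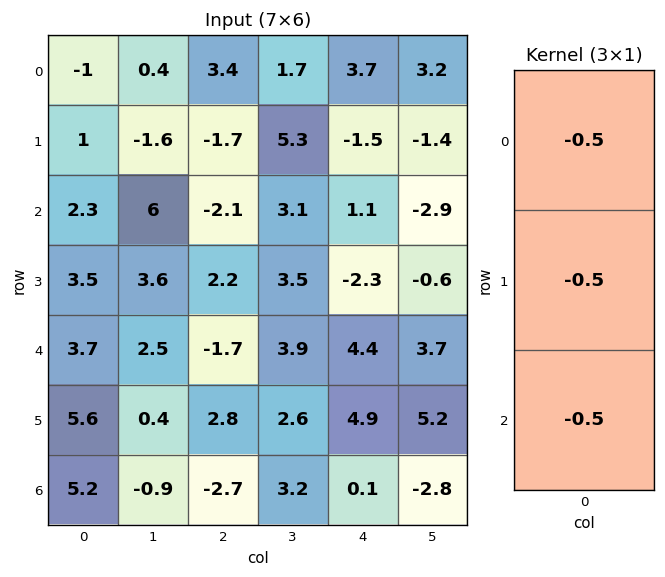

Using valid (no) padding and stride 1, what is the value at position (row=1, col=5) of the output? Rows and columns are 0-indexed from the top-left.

The receptive field on the input at this output position is [-1.4 / -2.9 / -0.6]. Elementwise product with the kernel and sum: -1.4·-0.5 + -2.9·-0.5 + -0.6·-0.5.

2.45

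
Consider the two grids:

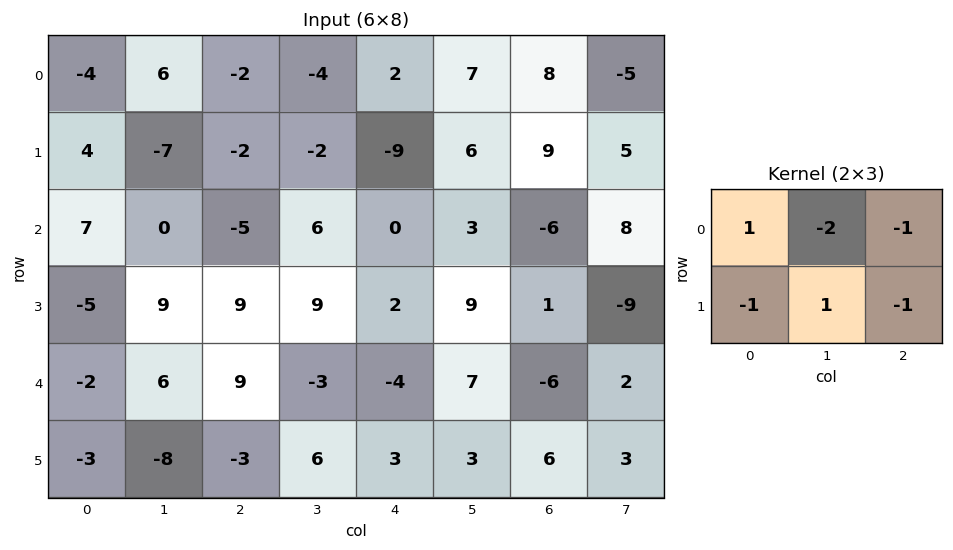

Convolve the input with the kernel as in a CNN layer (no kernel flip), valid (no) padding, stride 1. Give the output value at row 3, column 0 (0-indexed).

The receptive field on the input at this output position is [-5 9 9 / -2 6 9]. Elementwise product with the kernel and sum: -5·1 + 9·-2 + 9·-1 + -2·-1 + 6·1 + 9·-1.

-33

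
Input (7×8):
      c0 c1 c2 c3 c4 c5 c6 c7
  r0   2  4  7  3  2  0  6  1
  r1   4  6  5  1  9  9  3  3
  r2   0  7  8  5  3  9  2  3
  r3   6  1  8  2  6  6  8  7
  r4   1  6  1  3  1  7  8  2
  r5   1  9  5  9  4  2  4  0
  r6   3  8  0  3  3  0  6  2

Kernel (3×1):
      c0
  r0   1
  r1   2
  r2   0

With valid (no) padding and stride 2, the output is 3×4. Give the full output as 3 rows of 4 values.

10 17 20 12
12 24 15 18
3 11 9 16

Output[0,0]: The receptive field on the input at this output position is [2 / 4 / 0]. Elementwise product with the kernel and sum: 2·1 + 4·2.
Output[0,1]: The receptive field on the input at this output position is [7 / 5 / 8]. Elementwise product with the kernel and sum: 7·1 + 5·2.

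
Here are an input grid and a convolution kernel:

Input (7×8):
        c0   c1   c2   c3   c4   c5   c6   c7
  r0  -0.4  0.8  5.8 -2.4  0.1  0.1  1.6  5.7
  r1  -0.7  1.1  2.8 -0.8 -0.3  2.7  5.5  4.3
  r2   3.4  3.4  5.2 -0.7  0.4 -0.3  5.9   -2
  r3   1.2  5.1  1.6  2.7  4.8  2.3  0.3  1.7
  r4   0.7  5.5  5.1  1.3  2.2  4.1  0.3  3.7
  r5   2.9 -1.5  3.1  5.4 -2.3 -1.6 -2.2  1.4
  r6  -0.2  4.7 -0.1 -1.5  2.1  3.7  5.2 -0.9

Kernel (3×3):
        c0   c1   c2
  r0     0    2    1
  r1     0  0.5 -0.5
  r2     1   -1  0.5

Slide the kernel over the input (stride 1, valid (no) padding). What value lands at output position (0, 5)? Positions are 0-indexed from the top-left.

The receptive field on the input at this output position is [0.1 1.6 5.7 / 2.7 5.5 4.3 / -0.3 5.9 -2]. Elementwise product with the kernel and sum: 1.6·2 + 5.7·1 + 5.5·0.5 + 4.3·-0.5 + -0.3·1 + 5.9·-1 + -2·0.5.

2.3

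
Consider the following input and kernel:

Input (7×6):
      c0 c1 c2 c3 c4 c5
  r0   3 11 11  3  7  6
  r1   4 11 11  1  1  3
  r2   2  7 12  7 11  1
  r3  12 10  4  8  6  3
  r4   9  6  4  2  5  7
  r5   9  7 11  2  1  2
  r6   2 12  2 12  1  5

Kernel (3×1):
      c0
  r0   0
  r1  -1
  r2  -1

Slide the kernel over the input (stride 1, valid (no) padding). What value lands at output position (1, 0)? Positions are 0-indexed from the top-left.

-14

The receptive field on the input at this output position is [4 / 2 / 12]. Elementwise product with the kernel and sum: 2·-1 + 12·-1.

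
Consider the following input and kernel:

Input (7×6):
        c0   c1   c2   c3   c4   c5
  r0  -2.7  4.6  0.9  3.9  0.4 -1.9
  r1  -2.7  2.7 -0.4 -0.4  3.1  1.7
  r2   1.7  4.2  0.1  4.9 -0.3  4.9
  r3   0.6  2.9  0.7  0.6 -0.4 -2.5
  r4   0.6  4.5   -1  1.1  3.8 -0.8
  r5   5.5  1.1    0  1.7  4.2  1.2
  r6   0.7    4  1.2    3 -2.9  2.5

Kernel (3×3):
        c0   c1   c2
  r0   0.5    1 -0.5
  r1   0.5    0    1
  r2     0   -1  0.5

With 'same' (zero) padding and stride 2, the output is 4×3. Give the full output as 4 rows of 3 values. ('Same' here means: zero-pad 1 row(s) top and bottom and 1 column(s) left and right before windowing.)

Output[0,0]: The receptive field on the zero-padded input at this output position is [0 0 0 / 0 -2.7 4.6 / 0 -2.7 2.7]. Elementwise product with the kernel and sum: 0·0.5 + 0·1 + 0·-0.5 + 0·0.5 + 4.6·1 + -2.7·-1 + 2.7·0.5.
Output[0,1]: The receptive field on the zero-padded input at this output position is [0 0 0 / 4.6 0.9 3.9 / 2.7 -0.4 -0.4]. Elementwise product with the kernel and sum: 0·0.5 + 0·1 + 0·-0.5 + 4.6·0.5 + 3.9·1 + -0.4·-1 + -0.4·0.5.

8.65 6.4 -2.2
1 7.75 8.55
-1.3 6.05 -2.7
8.95 4.7 8.45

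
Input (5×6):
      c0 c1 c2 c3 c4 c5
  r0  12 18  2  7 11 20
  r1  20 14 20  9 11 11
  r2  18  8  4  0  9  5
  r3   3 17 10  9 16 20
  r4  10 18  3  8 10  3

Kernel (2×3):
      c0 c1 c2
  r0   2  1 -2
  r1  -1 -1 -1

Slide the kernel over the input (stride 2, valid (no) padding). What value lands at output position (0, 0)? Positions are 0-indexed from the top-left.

-16

The receptive field on the input at this output position is [12 18 2 / 20 14 20]. Elementwise product with the kernel and sum: 12·2 + 18·1 + 2·-2 + 20·-1 + 14·-1 + 20·-1.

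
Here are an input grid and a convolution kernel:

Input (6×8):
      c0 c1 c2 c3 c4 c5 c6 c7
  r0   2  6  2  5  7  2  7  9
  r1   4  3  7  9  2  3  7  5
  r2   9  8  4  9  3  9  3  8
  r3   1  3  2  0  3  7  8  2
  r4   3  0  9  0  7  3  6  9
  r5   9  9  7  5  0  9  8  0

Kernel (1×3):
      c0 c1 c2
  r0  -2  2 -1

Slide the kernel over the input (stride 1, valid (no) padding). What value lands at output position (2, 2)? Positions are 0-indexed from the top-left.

The receptive field on the input at this output position is [4 9 3]. Elementwise product with the kernel and sum: 4·-2 + 9·2 + 3·-1.

7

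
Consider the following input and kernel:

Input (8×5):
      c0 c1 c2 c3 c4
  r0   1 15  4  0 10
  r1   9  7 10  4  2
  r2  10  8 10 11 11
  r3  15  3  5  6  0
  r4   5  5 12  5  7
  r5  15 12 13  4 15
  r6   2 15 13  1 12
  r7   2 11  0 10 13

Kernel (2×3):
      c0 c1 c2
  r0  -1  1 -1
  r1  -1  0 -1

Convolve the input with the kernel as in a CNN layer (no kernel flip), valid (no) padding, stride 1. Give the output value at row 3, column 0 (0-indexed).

The receptive field on the input at this output position is [15 3 5 / 5 5 12]. Elementwise product with the kernel and sum: 15·-1 + 3·1 + 5·-1 + 5·-1 + 12·-1.

-34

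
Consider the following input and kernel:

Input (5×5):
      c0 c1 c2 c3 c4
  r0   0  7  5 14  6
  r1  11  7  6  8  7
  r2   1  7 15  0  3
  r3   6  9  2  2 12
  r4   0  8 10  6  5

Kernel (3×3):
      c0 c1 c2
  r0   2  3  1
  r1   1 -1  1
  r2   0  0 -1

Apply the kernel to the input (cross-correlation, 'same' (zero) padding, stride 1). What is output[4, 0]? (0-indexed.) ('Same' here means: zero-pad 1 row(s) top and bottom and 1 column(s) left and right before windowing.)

The receptive field on the zero-padded input at this output position is [0 6 9 / 0 0 8 / 0 0 0]. Elementwise product with the kernel and sum: 0·2 + 6·3 + 9·1 + 0·1 + 0·-1 + 8·1 + 0·-1.

35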